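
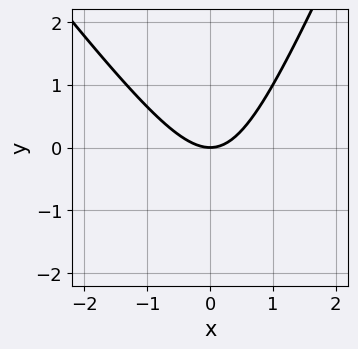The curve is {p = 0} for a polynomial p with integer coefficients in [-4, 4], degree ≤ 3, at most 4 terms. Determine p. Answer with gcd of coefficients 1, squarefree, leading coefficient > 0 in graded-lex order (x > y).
(a) The degree is 2 — no degree-1 curve has this shape.
(b) Reading off the gridlines: one y-axis crossing is at y = 0; one x-axis crossing is at x = 0.
(c) Solving for integer coefficients yields p as stated.

3*x^2 + x*y - y^2 - 3*y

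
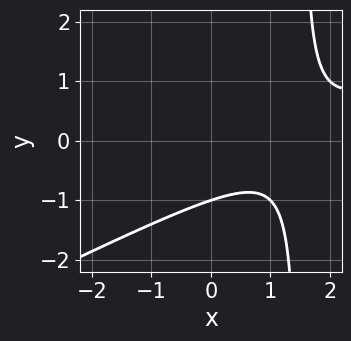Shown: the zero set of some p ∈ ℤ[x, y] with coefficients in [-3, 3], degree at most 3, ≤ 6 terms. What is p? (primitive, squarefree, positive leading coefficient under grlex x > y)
(a) deg p = 2. A generic line meets the curve in up to 2 points.
(b) Against the integer gridlines: no x-intercept at any integer in the box; it crosses the y-axis at the gridline y = -1.
(c) Together with the visible shape, these determine p as stated.

x^2 - 2*x*y - 3*x + 3*y + 3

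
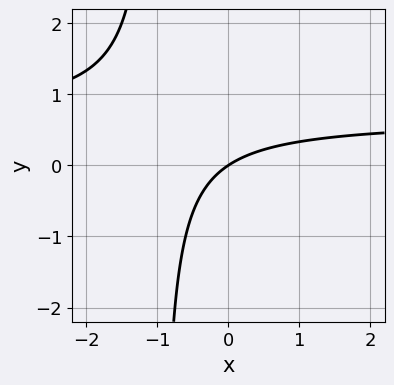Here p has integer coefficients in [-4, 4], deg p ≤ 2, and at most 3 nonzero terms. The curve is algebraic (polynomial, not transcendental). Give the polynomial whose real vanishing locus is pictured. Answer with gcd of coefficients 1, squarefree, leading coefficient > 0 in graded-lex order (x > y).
(a) Degree: the shape is more complex than any degree-1 curve, so deg p = 2.
(b) Reading off the gridlines: it meets the y-axis at y = 0 (among the integer gridlines); one x-axis crossing is at x = 0.
(c) The integer polynomial consistent with all of this is the stated p.

3*x*y - 2*x + 3*y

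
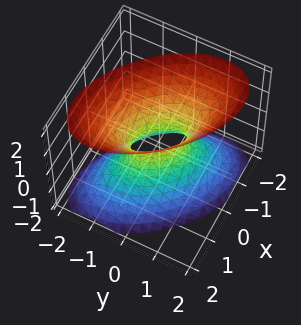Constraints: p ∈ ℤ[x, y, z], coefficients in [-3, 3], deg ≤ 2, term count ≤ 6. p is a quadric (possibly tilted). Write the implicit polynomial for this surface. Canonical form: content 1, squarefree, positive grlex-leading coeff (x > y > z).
3*x^2 + 3*x*y + 3*y^2 - 2*z^2 - 1

1. The degree is 2 — no degree-1 surface has this shape.
2. Reading off the gridlines: the surface avoids every integer z-axis point in the box.
3. Putting this together gives p.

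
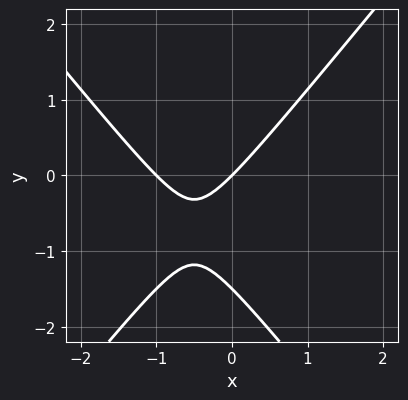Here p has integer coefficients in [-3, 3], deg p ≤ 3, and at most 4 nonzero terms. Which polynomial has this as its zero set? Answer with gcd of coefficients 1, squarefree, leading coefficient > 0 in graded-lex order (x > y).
3*x^2 - 2*y^2 + 3*x - 3*y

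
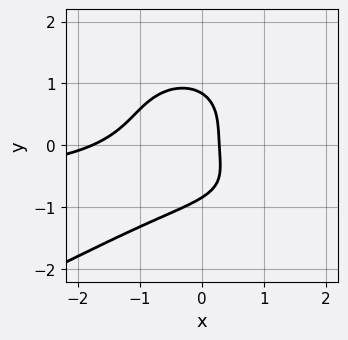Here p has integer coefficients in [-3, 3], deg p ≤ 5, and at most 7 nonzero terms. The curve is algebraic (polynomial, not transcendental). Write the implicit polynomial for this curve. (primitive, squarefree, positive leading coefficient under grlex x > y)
2*y^4 + 3*x^2*y + 2*x^2 + 3*x - 1

(a) deg p = 4. The shape is more complex than any degree-3 curve.
(b) Solving for integer coefficients yields p as stated.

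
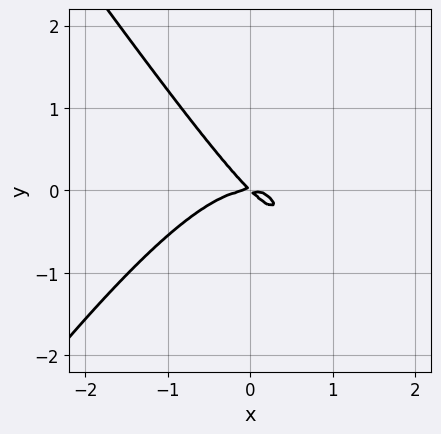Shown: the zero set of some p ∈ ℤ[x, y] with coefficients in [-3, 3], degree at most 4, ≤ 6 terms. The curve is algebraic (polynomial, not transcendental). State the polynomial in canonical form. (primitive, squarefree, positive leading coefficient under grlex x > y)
2*x^3 - x*y^2 + 2*x*y + 2*y^2

The degree is 3 — no degree-2 curve has this shape.
From the axis intercepts and sections: it meets the y-axis at y = 0 (among the integer gridlines); one x-axis crossing is at x = 0.
The integer polynomial consistent with all of this is the stated p.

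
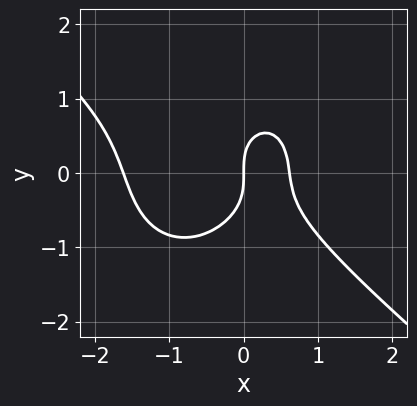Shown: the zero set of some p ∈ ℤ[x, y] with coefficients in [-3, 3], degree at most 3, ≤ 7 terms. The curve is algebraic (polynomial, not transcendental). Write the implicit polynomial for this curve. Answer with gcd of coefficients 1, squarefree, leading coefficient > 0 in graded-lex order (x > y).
2*x^3 + x^2*y + 2*y^3 + 2*x^2 - 2*x

(a) The degree is 3 — the shape is more complex than any degree-2 curve.
(b) Checking where it meets the axes: one x-axis crossing is at x = 0; it crosses the y-axis at the gridline y = 0.
(c) The integer polynomial consistent with all of this is the stated p.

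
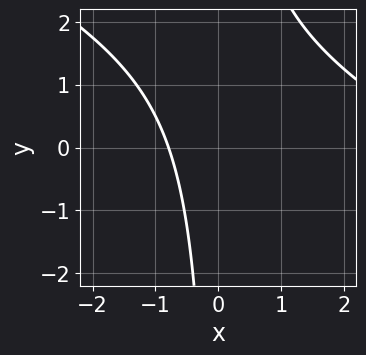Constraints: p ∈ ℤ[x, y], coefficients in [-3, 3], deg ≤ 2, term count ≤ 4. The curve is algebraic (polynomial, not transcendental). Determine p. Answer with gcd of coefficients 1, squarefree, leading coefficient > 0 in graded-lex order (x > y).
(a) Degree: the shape is more complex than any degree-1 curve, so deg p = 2.
(b) From the visible intercepts: it misses every integer gridline on the y-axis.
(c) These observations pin down the coefficients.

x^2 + 2*x*y - 3*x - 3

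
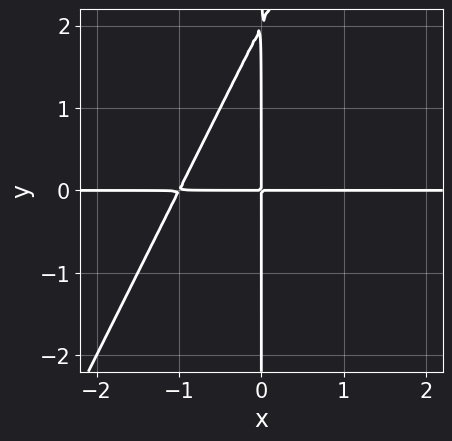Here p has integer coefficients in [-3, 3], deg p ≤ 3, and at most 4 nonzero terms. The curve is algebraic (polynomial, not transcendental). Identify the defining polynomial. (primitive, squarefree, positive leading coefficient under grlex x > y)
2*x^2*y - x*y^2 + 2*x*y

First, the degree is 3 — a generic line meets the curve in up to 3 points.
Then, checking where it meets the axes: the visible x-axis segment lies entirely on the curve; the visible y-axis segment lies entirely on the curve.
Finally, these observations pin down the coefficients.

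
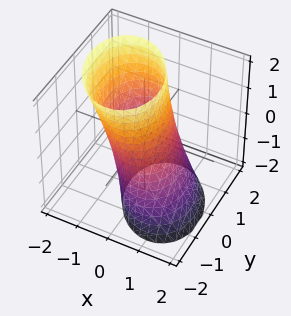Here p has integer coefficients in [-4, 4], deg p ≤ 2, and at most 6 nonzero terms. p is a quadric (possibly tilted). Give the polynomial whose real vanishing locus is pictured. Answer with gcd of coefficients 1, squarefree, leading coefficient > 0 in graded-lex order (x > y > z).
First, the degree is 2 — a generic line meets the surface in up to 2 points.
Next, reading off the gridlines: the x-axis gridline crossings are at x ∈ {-1, 1}; the surface avoids every integer z-axis point in the box.
Finally, matching integer coefficients to the picture gives p.

3*x^2 + x*y + 2*x*z + 2*y^2 - 3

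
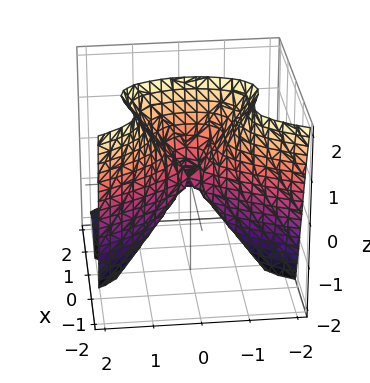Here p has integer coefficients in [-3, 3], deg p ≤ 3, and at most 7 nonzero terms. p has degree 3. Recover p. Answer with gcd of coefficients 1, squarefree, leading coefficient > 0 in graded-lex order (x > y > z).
3*x^3 + 3*x^2*z - 2*x^2 + 2*y^2 - z^2

(a) The degree is 3 — no degree-2 surface has this shape.
(b) Against the integer gridlines: one y-axis crossing is at y = 0; it meets the z-axis at z = 0 (among the integer gridlines); it crosses the x-axis at the gridline x = 0.
(c) Solving for integer coefficients yields p as stated.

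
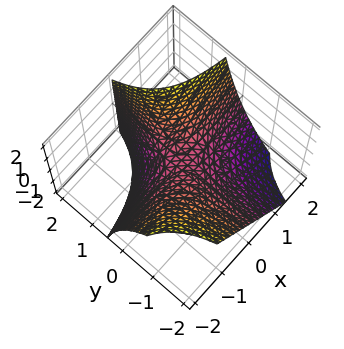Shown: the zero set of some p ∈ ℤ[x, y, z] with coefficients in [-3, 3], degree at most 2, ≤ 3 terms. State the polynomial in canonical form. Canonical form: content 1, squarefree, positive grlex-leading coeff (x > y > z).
3*x*y + y*z - 2*z

1. deg p = 2. The shape is more complex than any degree-1 surface.
2. From the visible intercepts: every point of the x-axis in the box is on the surface; the visible y-axis segment lies entirely on the surface; one z-axis crossing is at z = 0.
3. Solving for integer coefficients yields p as stated.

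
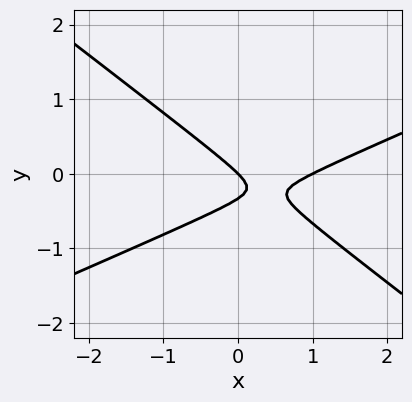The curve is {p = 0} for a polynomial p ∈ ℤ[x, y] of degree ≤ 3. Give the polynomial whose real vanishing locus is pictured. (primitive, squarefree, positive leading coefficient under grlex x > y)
deg p = 2. No degree-1 curve has this shape.
From the visible intercepts: among the integer gridlines, it crosses the x-axis at x ∈ {0, 1}; one y-axis crossing is at y = 0.
Fitting integer coefficients to these (and the overall shape) gives p.

x^2 - x*y - 3*y^2 - x - y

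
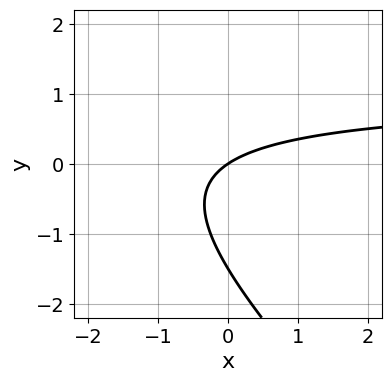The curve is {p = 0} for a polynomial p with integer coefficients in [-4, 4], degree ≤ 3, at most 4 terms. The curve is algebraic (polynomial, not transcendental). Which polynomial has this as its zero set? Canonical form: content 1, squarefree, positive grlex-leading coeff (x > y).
2*x*y + 2*y^2 - 2*x + 3*y

First, deg p = 2.
Next, checking where it meets the axes: it crosses the y-axis at the gridline y = 0; one x-axis crossing is at x = 0.
Finally, assembling these constraints gives the stated polynomial.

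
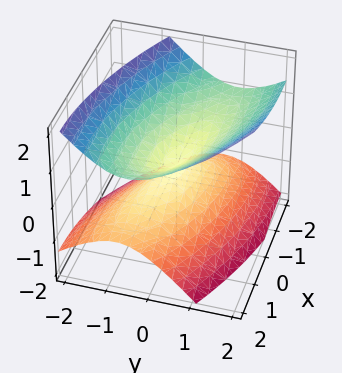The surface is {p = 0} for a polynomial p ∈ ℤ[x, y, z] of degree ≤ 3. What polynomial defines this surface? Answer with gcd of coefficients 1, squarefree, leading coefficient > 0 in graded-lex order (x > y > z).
x^2 + 2*x*y + 3*y^2 - y*z - 3*z^2

First, the picture has 2 separate pieces. Treating them together as one polynomial.
Next, deg p = 2. No degree-1 surface has this shape.
Then, observable constraints: one x-axis crossing is at x = 0; it crosses the y-axis at the gridline y = 0.
Finally, the integer polynomial consistent with all of this is the stated p.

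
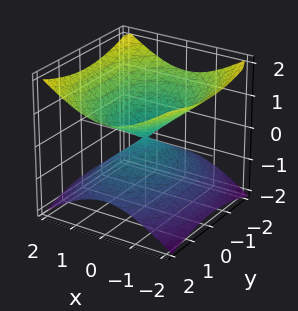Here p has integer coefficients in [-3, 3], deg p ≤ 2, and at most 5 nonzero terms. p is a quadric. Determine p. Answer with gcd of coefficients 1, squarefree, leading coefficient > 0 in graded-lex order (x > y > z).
1. The degree is 2 — a double cone through the origin; a quadric.
2. Symmetries: the y ↦ −y reflection is a symmetry, so y appears only in even powers; it's symmetric under x → −x, forcing even powers of x; the z ↦ −z reflection is a symmetry, so z appears only in even powers.
3. Reading off the gridlines: it meets the x-axis at x = 0 (among the integer gridlines); one z-axis crossing is at z = 0; one y-axis crossing is at y = 0.
4. Assembling these constraints gives the stated polynomial.

2*x^2 + y^2 - 3*z^2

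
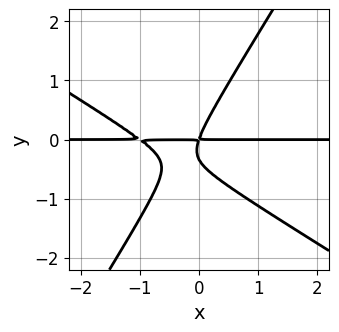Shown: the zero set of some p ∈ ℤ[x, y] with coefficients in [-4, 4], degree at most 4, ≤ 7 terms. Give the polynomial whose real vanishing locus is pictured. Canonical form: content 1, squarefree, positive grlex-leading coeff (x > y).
deg p = 3. The shape is more complex than any degree-2 curve.
From the visible intercepts: every point of the x-axis in the box is on the curve.
The integer polynomial consistent with all of this is the stated p.

3*x^2*y + 3*x*y^2 - 3*y^3 + 3*x*y - y^2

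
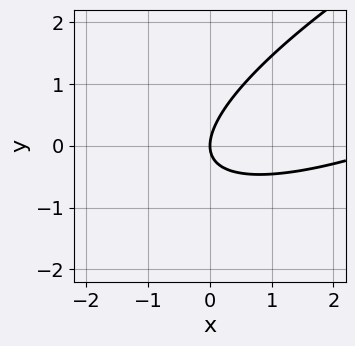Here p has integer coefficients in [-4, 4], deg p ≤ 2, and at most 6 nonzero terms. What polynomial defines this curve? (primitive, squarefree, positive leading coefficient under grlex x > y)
1. The degree is 2 — no degree-1 curve has this shape.
2. From the visible intercepts: one y-axis crossing is at y = 0; it crosses the x-axis at the gridline x = 0.
3. Fitting integer coefficients to these (and the overall shape) gives p.

x^2 - 3*x*y + 3*y^2 - 3*x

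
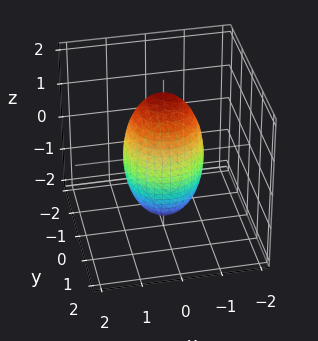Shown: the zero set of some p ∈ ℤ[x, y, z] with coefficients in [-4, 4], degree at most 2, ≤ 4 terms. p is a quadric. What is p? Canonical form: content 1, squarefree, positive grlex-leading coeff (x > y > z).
3*x^2 + 3*y^2 + z^2 - 3

1. The degree is 2 — bounded and convex; a quadric.
2. Symmetries: mirror symmetry z ↦ −z ⇒ only even powers of z; the z-axis is an axis of rotation, so x and y enter only as x² + y².
3. Reading off the gridlines: a circular section at z = -1 has radius between 0 and 1; the y-axis gridline crossings are at y ∈ {-1, 1}; the x-axis gridline crossings are at x ∈ {-1, 1}.
4. Matching integer coefficients to the picture gives p.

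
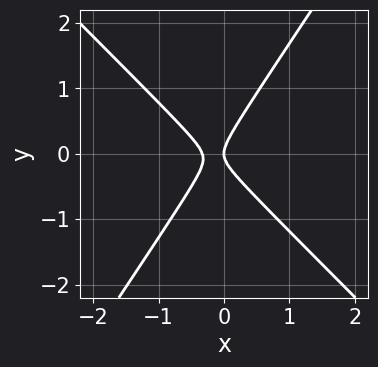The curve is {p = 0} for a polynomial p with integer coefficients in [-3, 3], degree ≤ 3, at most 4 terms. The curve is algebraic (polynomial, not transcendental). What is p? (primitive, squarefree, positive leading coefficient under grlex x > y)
3*x^2 + x*y - 2*y^2 + x

1. deg p = 2.
2. Observable constraints: it meets the y-axis at y = 0 (among the integer gridlines); it crosses the x-axis at the gridline x = 0.
3. The integer polynomial consistent with all of this is the stated p.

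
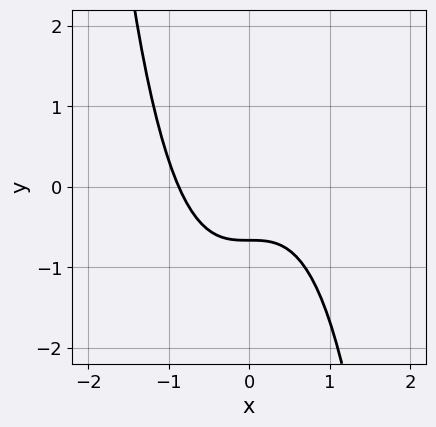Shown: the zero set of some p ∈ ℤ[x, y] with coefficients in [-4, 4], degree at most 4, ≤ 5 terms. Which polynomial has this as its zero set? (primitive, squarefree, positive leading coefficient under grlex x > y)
3*x^3 + 3*y + 2

The degree is 3 — no degree-2 curve has this shape.
Solving for integer coefficients yields p as stated.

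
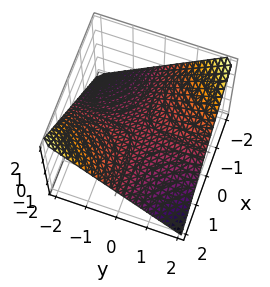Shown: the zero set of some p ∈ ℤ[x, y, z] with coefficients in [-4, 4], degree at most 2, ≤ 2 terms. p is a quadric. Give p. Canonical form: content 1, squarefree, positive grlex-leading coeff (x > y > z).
First, the degree is 2 — a saddle surface; a quadric.
Then, against the integer gridlines: the visible y-axis segment lies entirely on the surface; it meets the z-axis at z = 0 (among the integer gridlines); every point of the x-axis in the box is on the surface.
Finally, putting this together gives p.

x*y + 2*z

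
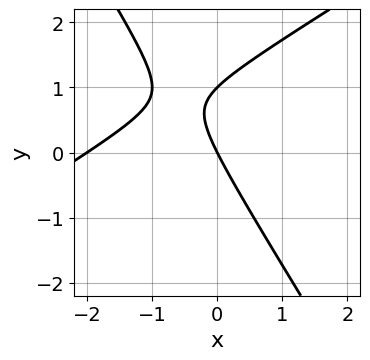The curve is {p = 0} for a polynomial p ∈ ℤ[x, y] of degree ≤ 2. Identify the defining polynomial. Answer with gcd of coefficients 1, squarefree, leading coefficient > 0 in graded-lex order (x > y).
First, deg p = 2. No degree-1 curve has this shape.
Then, from the visible intercepts: the x-axis gridline crossings are at x ∈ {-2, 0}; the y-axis gridline crossings are at y ∈ {0, 1}.
Finally, solving for integer coefficients yields p as stated.

x^2 - x*y - y^2 + 2*x + y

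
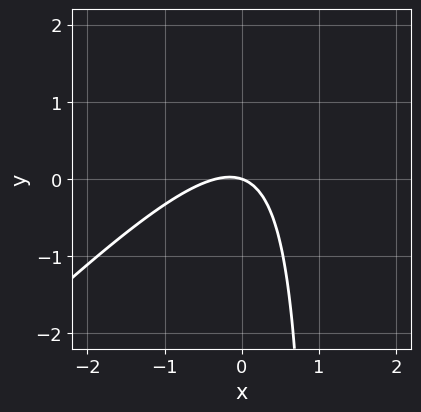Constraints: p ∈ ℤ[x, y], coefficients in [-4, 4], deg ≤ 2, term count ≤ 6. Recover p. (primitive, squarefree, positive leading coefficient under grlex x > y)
1. Degree: a generic line meets the curve in up to 2 points, so deg p = 2.
2. Checking where it meets the axes: it meets the y-axis at y = 0 (among the integer gridlines); it crosses the x-axis at the gridline x = 0.
3. Fitting integer coefficients to these (and the overall shape) gives p.

3*x^2 - 3*x*y + x + 3*y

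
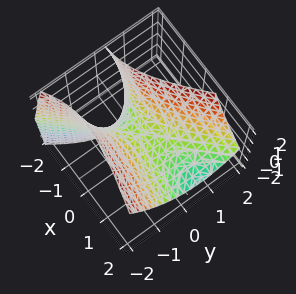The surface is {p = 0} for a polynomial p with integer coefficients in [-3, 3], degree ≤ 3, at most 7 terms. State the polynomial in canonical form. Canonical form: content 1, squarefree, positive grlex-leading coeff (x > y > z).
x^2 + 2*x*y + 2*x*z - 3*y^2 + 3*z

(a) The degree is 2 — no degree-1 surface has this shape.
(b) From the visible intercepts: one x-axis crossing is at x = 0; one z-axis crossing is at z = 0.
(c) Fitting integer coefficients to these (and the overall shape) gives p.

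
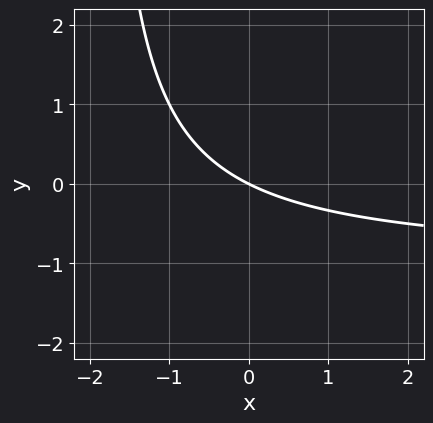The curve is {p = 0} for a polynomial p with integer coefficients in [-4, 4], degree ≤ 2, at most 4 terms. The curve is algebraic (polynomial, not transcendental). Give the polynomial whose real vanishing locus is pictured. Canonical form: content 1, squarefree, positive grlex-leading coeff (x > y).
x*y + x + 2*y

Degree: no degree-1 curve has this shape, so deg p = 2.
From the axis intercepts and sections: one x-axis crossing is at x = 0; one y-axis crossing is at y = 0.
These observations pin down the coefficients.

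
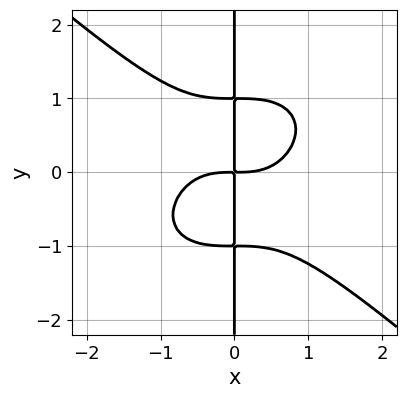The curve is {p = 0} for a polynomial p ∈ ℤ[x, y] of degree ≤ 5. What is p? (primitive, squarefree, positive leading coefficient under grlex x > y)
2*x^4 + 3*x*y^3 - 3*x*y

(a) Degree: a generic line meets the curve in up to 4 points, so deg p = 4.
(b) Observable constraints: the visible y-axis segment lies entirely on the curve.
(c) These observations pin down the coefficients.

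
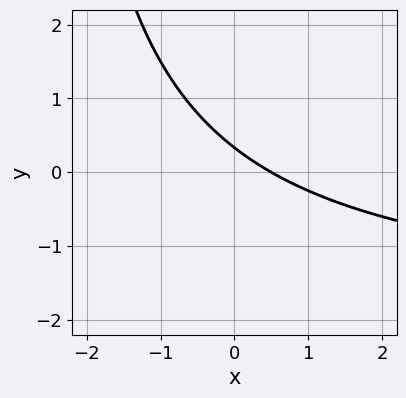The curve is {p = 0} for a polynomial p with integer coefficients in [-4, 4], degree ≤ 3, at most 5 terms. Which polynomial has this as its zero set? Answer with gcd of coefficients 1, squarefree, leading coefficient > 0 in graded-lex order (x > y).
First, the degree is 2 — the shape is more complex than any degree-1 curve.
Finally, solving for integer coefficients yields p as stated.

x*y + 2*x + 3*y - 1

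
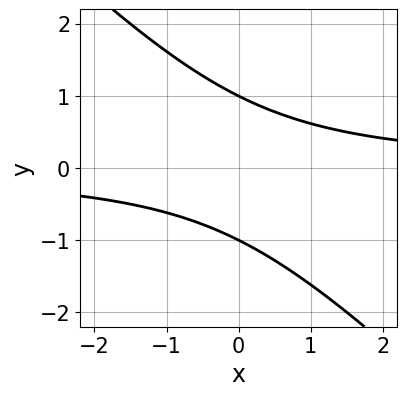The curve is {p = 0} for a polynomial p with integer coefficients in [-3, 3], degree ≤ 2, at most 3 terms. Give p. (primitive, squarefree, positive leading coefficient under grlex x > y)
x*y + y^2 - 1

1. Degree: no degree-1 curve has this shape, so deg p = 2.
2. From the visible intercepts: among the integer gridlines, it crosses the y-axis at y ∈ {-1, 1}; it misses every integer gridline on the x-axis.
3. Matching integer coefficients to the picture gives p.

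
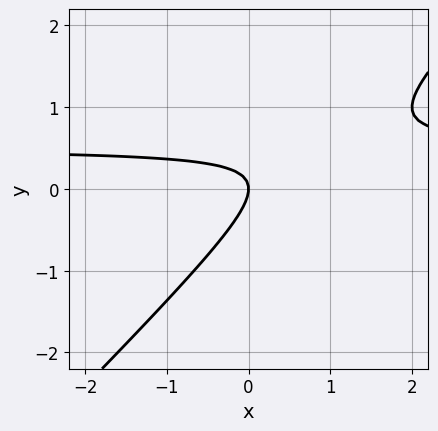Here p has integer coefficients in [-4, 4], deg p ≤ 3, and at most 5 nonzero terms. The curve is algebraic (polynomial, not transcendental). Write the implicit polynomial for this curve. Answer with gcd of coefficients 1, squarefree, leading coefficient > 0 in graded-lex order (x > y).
2*x*y - 2*y^2 - x

Degree: the shape is more complex than any degree-1 curve, so deg p = 2.
From the axis intercepts and sections: one y-axis crossing is at y = 0; it meets the x-axis at x = 0 (among the integer gridlines).
These observations pin down the coefficients.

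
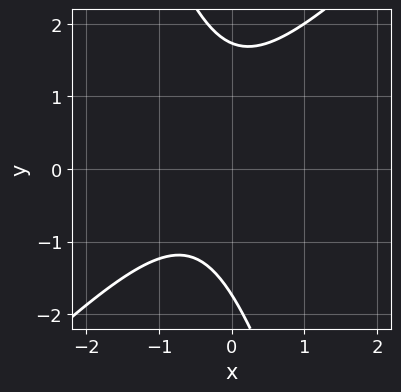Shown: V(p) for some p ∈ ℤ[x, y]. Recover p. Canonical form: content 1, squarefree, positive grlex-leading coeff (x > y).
3*x^2 - 2*x*y - y^2 + 2*x + 3

1. The degree is 2 — no degree-1 curve has this shape.
2. Against the integer gridlines: the curve avoids every integer x-axis point in the box.
3. Putting this together gives p.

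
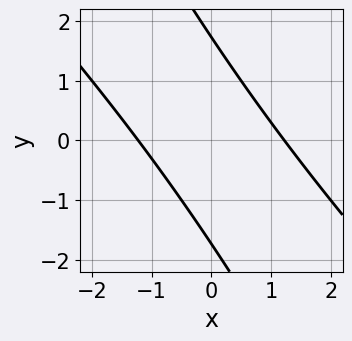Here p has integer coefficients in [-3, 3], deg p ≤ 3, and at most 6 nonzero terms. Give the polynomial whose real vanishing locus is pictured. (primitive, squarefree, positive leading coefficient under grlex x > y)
2*x^2 + 3*x*y + y^2 - 3

1. deg p = 2. The shape is more complex than any degree-1 curve.
2. Solving for integer coefficients yields p as stated.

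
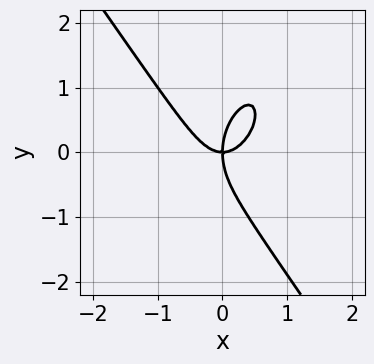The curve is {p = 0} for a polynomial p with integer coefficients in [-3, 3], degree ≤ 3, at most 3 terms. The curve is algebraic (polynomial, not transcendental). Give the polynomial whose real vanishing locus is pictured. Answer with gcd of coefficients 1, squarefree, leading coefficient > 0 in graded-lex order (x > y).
(a) The degree is 3 — a generic line meets the curve in up to 3 points.
(b) From the visible intercepts: it crosses the y-axis at the gridline y = 0; it crosses the x-axis at the gridline x = 0.
(c) Assembling these constraints gives the stated polynomial.

3*x^3 + y^3 - 2*x*y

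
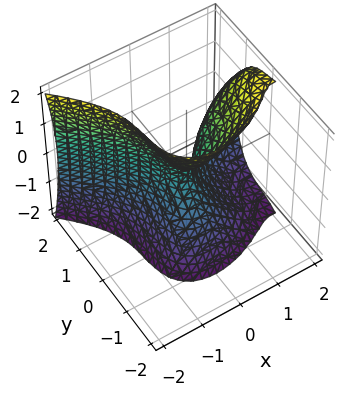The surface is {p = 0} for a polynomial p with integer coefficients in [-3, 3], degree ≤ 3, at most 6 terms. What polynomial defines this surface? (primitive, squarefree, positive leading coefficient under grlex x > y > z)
x^3 + 2*y^3 - 3*x^2 + z^2 + y

1. deg p = 3. The shape is more complex than any degree-2 surface.
2. From the axis intercepts and sections: it meets the z-axis at z = 0 (among the integer gridlines); it crosses the y-axis at the gridline y = 0.
3. Putting this together gives p.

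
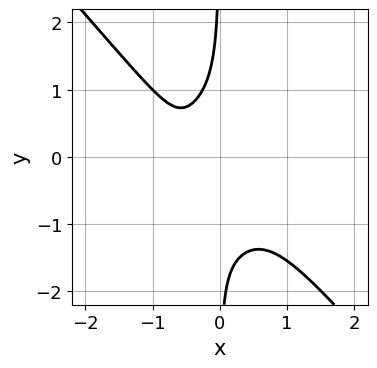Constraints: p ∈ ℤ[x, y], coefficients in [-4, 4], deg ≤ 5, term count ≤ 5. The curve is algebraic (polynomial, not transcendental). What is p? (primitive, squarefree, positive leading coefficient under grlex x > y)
3*x^4 + 2*x*y^3 + x*y^2 + x + 1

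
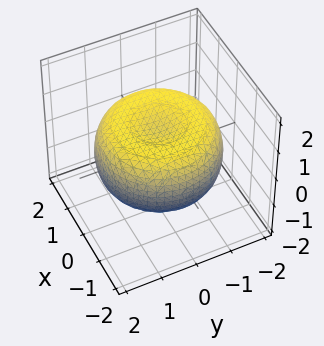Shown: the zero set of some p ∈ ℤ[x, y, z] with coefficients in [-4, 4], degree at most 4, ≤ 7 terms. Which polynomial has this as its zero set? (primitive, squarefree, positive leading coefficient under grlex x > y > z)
First, deg p = 4. A generic line meets the surface in up to 4 points.
Next, symmetries: every cross-section ⟂ z is a circle, so x, y appear only via x² + y².
Then, reading off the gridlines: a circular section at z = 0 has radius between 1 and 2.
Finally, these observations pin down the coefficients.

x^4 + 2*x^2*y^2 + y^4 - 2*x^2 - 2*y^2 + 3*z^2 - 2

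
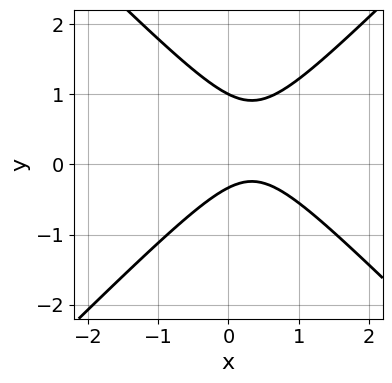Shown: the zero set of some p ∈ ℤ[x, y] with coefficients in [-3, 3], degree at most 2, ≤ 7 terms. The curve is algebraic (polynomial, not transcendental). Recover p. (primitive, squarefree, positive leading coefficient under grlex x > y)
First, degree: a generic line meets the curve in up to 2 points, so deg p = 2.
Next, from the axis intercepts and sections: it misses every integer gridline on the x-axis; it meets the y-axis at y = 1 (among the integer gridlines).
Finally, putting this together gives p.

3*x^2 - 3*y^2 - 2*x + 2*y + 1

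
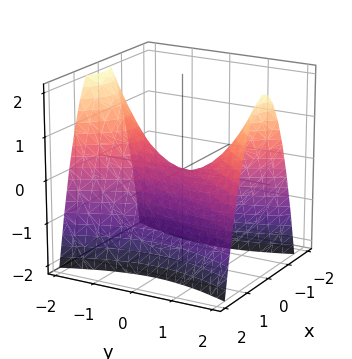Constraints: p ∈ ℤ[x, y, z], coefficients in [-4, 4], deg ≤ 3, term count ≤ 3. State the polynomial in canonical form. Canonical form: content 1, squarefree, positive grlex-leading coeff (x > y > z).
3*x^2 - y^2 + 2*z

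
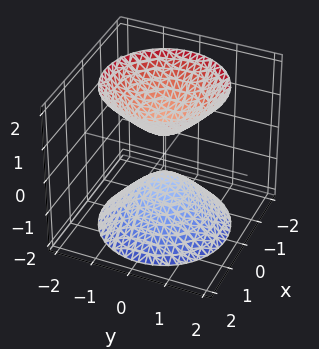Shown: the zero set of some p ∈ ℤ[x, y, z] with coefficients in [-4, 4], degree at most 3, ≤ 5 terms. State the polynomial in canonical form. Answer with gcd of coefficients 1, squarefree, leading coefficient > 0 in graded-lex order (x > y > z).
(a) The picture has 2 separate pieces. They look like related sheets of one shape, so recover p as a whole.
(b) deg p = 2. Two separate bowl-shaped sheets opening away from each other; a quadric.
(c) Symmetries: it's symmetric under z → −z, forcing even powers of z; the surface is invariant under rotation about z: p = q(x² + y², z).
(d) Against the integer gridlines: the surface avoids every integer x-axis point in the box; a circular section at z = 1 has radius between 0 and 1.
(e) Together with the visible shape, these determine p as stated.

3*x^2 + 3*y^2 - 2*z^2 + 1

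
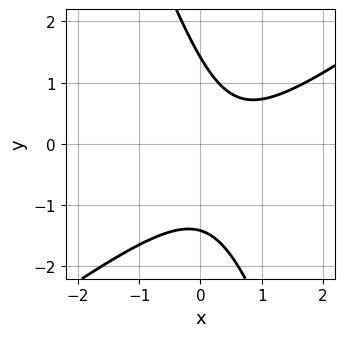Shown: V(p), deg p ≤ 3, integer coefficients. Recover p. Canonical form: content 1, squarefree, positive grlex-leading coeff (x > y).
2*x^2 - 2*x*y - y^2 - 2*x + 2

1. The degree is 2 — the shape is more complex than any degree-1 curve.
2. From the axis intercepts and sections: no x-intercept at any integer in the box.
3. The integer polynomial consistent with all of this is the stated p.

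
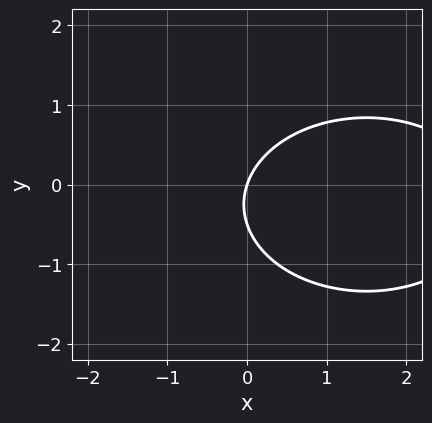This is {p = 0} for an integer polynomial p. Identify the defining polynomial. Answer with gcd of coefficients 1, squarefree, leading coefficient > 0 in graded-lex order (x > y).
Degree: no degree-1 curve has this shape, so deg p = 2.
From the visible intercepts: one y-axis crossing is at y = 0; it meets the x-axis at x = 0 (among the integer gridlines).
These observations pin down the coefficients.

x^2 + 2*y^2 - 3*x + y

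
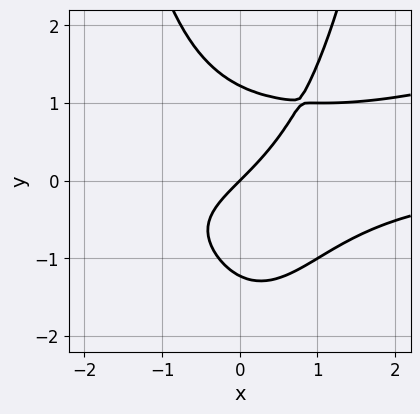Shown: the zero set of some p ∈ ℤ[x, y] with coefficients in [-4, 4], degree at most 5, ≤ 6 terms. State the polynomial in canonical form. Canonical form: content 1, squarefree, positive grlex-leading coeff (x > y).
x^3*y - 3*x^2*y^2 + 2*y^3 + 3*x - 3*y

deg p = 4. A generic line meets the curve in up to 4 points.
Observable constraints: it meets the x-axis at x = 0 (among the integer gridlines); it crosses the y-axis at the gridline y = 0.
Putting this together gives p.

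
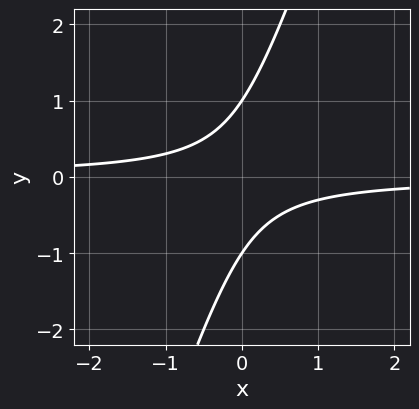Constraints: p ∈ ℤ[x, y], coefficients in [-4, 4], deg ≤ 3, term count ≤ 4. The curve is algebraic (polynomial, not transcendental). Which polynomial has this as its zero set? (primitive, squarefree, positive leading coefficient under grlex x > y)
3*x*y - y^2 + 1

The degree is 2 — the shape is more complex than any degree-1 curve.
From the visible intercepts: no x-intercept at any integer in the box; the y-axis gridline crossings are at y ∈ {-1, 1}.
Putting this together gives p.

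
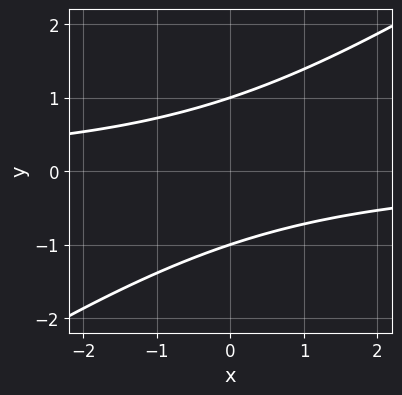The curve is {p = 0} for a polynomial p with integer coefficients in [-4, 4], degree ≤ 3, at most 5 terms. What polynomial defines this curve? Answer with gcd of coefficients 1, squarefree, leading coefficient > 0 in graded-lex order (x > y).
(a) Degree: the shape is more complex than any degree-1 curve, so deg p = 2.
(b) Against the integer gridlines: the y-axis gridline crossings are at y ∈ {-1, 1}; it misses every integer gridline on the x-axis.
(c) Together with the visible shape, these determine p as stated.

2*x*y - 3*y^2 + 3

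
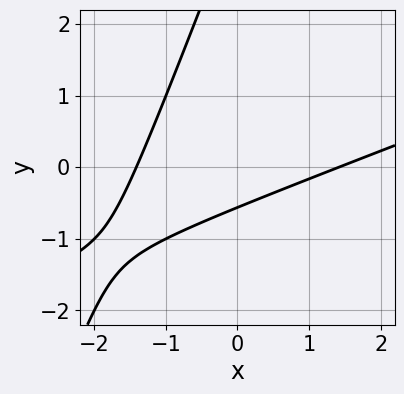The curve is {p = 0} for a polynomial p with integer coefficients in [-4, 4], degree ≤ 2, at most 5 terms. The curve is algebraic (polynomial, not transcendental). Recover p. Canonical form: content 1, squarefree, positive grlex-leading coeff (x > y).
First, degree: no degree-1 curve has this shape, so deg p = 2.
Finally, matching integer coefficients to the picture gives p.

x^2 - 3*x*y + y^2 - 3*y - 2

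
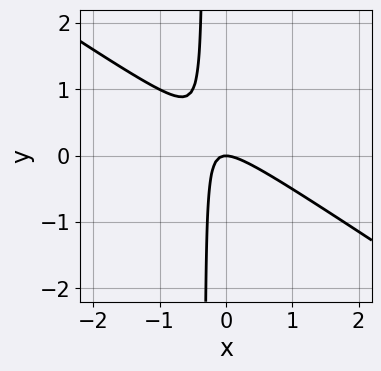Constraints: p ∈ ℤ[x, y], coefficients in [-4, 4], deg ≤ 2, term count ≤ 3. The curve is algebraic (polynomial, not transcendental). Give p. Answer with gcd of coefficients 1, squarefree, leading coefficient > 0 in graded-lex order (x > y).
2*x^2 + 3*x*y + y

The degree is 2 — a generic line meets the curve in up to 2 points.
From the axis intercepts and sections: it crosses the y-axis at the gridline y = 0; it meets the x-axis at x = 0 (among the integer gridlines).
The integer polynomial consistent with all of this is the stated p.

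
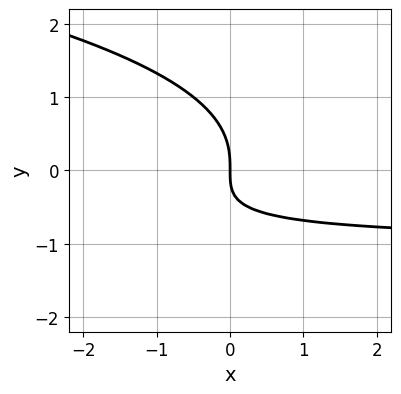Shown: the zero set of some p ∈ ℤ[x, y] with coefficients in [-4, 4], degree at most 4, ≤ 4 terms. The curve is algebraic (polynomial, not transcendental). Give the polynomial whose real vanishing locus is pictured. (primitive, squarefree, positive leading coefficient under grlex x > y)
y^3 + x*y + x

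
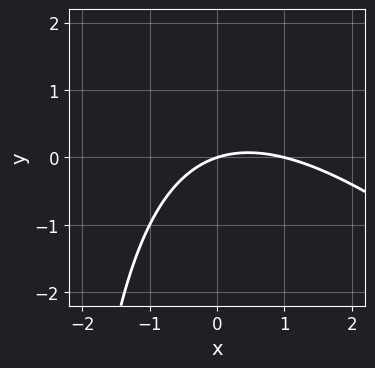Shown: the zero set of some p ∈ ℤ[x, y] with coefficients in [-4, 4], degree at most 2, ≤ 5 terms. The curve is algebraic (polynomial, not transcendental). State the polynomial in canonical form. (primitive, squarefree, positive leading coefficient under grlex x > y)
x^2 + x*y - x + 3*y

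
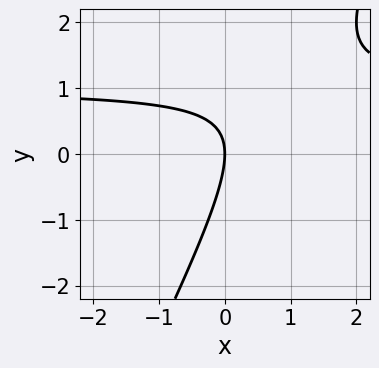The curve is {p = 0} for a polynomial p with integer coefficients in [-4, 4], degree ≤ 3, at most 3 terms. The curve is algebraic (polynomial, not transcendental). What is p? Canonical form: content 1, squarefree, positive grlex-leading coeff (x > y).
(a) deg p = 2. The shape is more complex than any degree-1 curve.
(b) Checking where it meets the axes: it meets the x-axis at x = 0 (among the integer gridlines); it crosses the y-axis at the gridline y = 0.
(c) Fitting integer coefficients to these (and the overall shape) gives p.

2*x*y - y^2 - 2*x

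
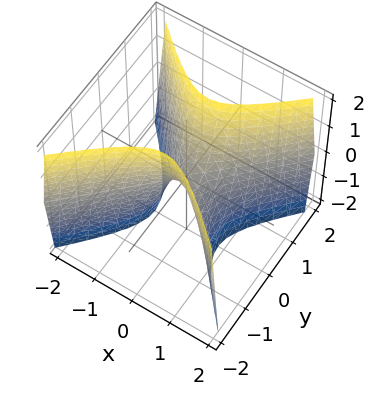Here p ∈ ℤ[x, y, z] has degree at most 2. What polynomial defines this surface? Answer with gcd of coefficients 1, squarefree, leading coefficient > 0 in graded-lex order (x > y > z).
3*x^2 - 3*y^2 + z

1. deg p = 2. A saddle surface; a quadric.
2. Symmetries: mirror symmetry y ↦ −y ⇒ only even powers of y; the x ↦ −x reflection is a symmetry, so x appears only in even powers.
3. Checking where it meets the axes: one y-axis crossing is at y = 0; one z-axis crossing is at z = 0; one x-axis crossing is at x = 0.
4. Matching integer coefficients to the picture gives p.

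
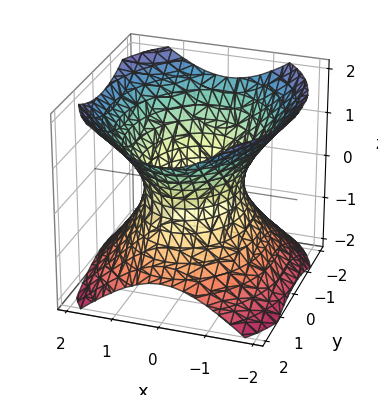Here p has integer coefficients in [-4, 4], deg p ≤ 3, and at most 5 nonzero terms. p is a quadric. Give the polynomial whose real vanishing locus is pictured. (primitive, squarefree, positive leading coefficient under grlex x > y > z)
The degree is 2 — an hourglass — one-sheet hyperboloid; a quadric.
Symmetries: the y ↦ −y reflection is a symmetry, so y appears only in even powers; the z ↦ −z reflection is a symmetry, so z appears only in even powers; mirror symmetry x ↦ −x ⇒ only even powers of x.
Checking where it meets the axes: among the integer gridlines, it crosses the x-axis at x ∈ {-1, 1}; no z-intercept at any integer in the box.
Assembling these constraints gives the stated polynomial.

3*x^2 + 2*y^2 - 3*z^2 - 3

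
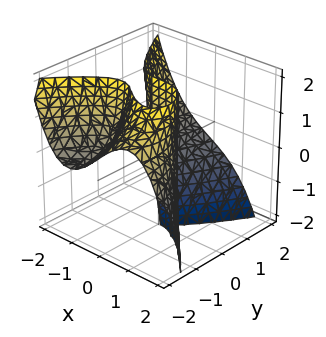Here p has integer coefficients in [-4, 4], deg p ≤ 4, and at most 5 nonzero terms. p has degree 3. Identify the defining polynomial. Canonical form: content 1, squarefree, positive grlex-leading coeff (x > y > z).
2*x^3 + 2*y^2*z + 3*x*y + y*z + 2*y

1. deg p = 3. A generic line meets the surface in up to 3 points.
2. From the axis intercepts and sections: it meets the x-axis at x = 0 (among the integer gridlines); it meets the y-axis at y = 0 (among the integer gridlines); every point of the z-axis in the box is on the surface.
3. The integer polynomial consistent with all of this is the stated p.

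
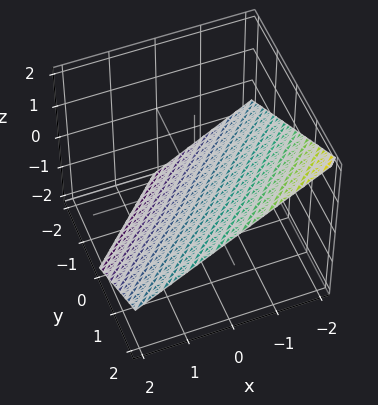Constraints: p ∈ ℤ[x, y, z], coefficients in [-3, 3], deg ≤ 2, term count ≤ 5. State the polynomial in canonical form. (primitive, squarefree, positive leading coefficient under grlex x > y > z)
First, deg p = 1. The surface is flat (a plane).
Next, reading off the gridlines: one x-axis crossing is at x = -1; it crosses the y-axis at the gridline y = 1.
Finally, these observations pin down the coefficients.

2*x - 2*y + 3*z + 2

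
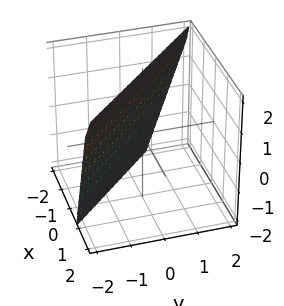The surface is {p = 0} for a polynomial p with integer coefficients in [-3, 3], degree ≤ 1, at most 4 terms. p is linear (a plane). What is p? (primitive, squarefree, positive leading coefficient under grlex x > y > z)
Degree: every cross-section is a straight line — this is a plane, so deg p = 1.
From the visible intercepts: it meets the z-axis at z = 2 (among the integer gridlines).
Fitting integer coefficients to these (and the overall shape) gives p.

3*x + 3*y - z + 2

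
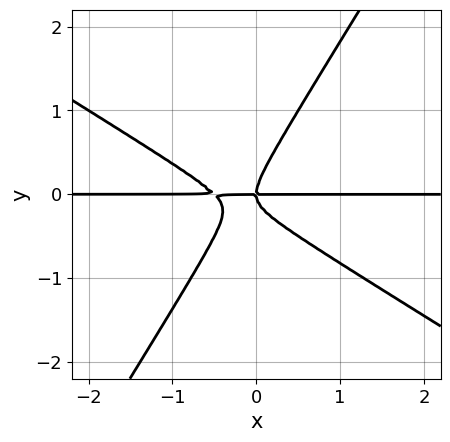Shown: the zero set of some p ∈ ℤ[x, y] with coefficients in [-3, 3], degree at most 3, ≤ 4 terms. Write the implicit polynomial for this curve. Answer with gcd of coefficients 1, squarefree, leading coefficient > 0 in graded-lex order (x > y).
2*x^2*y + 2*x*y^2 - 2*y^3 + x*y

1. The degree is 3 — no degree-2 curve has this shape.
2. Reading off the gridlines: the visible x-axis segment lies entirely on the curve; it meets the y-axis at y = 0 (among the integer gridlines).
3. These observations pin down the coefficients.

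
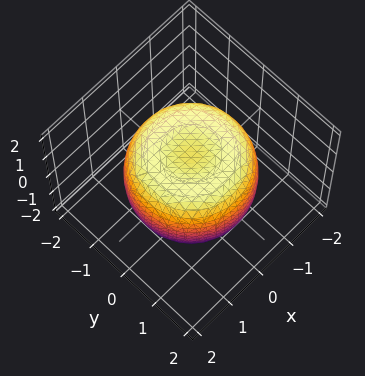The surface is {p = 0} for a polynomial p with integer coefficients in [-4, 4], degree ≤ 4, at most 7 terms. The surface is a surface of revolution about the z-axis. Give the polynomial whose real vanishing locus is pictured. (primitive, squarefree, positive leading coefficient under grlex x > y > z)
1. deg p = 4.
2. Symmetries: the surface is invariant under rotation about z: p = q(x² + y², z).
3. Against the integer gridlines: the z-axis gridline crossings are at z ∈ {-1, 1}; a circular section at z = 1 has radius between 1 and 2.
4. These observations pin down the coefficients.

2*x^4 + 4*x^2*y^2 + 2*y^4 - 3*x^2 - 3*y^2 + 3*z^2 - 3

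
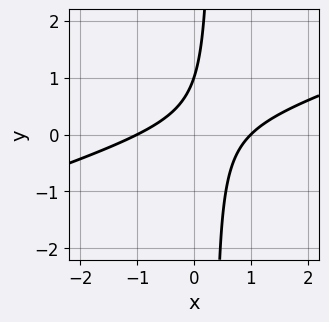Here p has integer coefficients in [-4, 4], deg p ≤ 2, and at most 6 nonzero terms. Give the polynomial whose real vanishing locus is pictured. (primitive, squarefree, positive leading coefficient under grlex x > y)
x^2 - 3*x*y + y - 1

Degree: no degree-1 curve has this shape, so deg p = 2.
From the visible intercepts: among the integer gridlines, it crosses the x-axis at x ∈ {-1, 1}; it meets the y-axis at y = 1 (among the integer gridlines).
Fitting integer coefficients to these (and the overall shape) gives p.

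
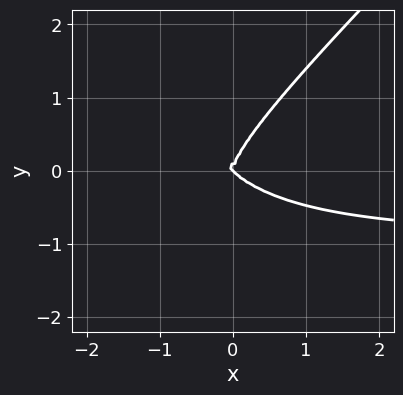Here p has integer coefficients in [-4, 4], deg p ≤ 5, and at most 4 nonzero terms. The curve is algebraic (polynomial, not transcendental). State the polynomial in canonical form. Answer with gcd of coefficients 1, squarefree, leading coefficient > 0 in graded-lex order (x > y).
x^3*y - y^4 + x^3 + x^2*y

First, deg p = 4. The shape is more complex than any degree-3 curve.
Next, from the axis intercepts and sections: it crosses the y-axis at the gridline y = 0; it meets the x-axis at x = 0 (among the integer gridlines).
Finally, matching integer coefficients to the picture gives p.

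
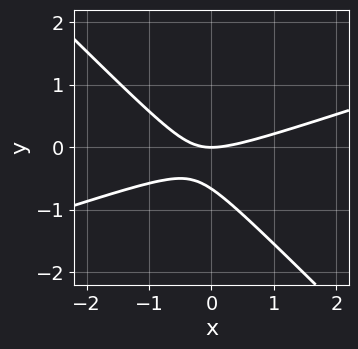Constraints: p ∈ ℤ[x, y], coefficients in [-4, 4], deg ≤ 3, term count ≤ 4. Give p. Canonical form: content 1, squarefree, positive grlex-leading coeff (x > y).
First, the degree is 2 — no degree-1 curve has this shape.
Then, from the visible intercepts: it meets the x-axis at x = 0 (among the integer gridlines); it meets the y-axis at y = 0 (among the integer gridlines).
Finally, assembling these constraints gives the stated polynomial.

x^2 - 2*x*y - 3*y^2 - 2*y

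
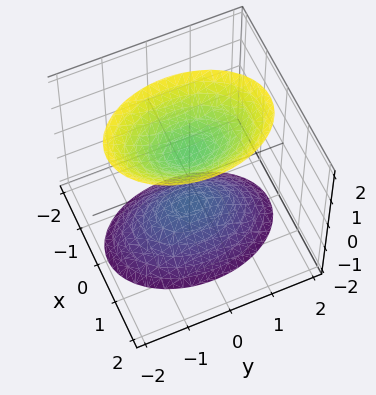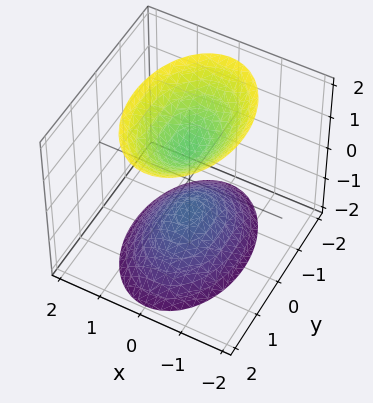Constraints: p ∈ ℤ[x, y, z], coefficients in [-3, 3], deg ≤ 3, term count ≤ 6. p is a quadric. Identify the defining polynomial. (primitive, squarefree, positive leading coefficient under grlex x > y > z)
(a) There are 2 components.
(b) The degree is 2 — two sheets facing apart; a quadric.
(c) Symmetries: it's symmetric under z → −z, forcing even powers of z; the x ↦ −x reflection is a symmetry, so x appears only in even powers; it's symmetric under y → −y, forcing even powers of y.
(d) From the visible intercepts: the z-axis gridline crossings are at z ∈ {-1, 1}; the surface avoids every integer x-axis point in the box; it misses every integer gridline on the y-axis.
(e) The integer polynomial consistent with all of this is the stated p.

2*x^2 + y^2 - z^2 + 1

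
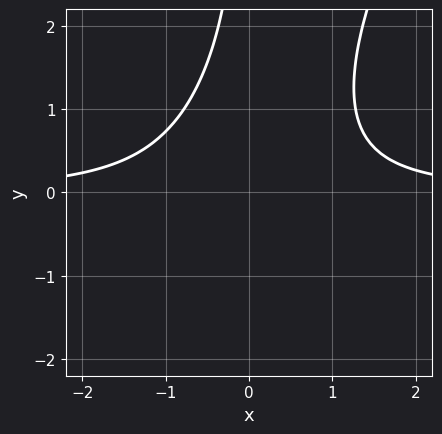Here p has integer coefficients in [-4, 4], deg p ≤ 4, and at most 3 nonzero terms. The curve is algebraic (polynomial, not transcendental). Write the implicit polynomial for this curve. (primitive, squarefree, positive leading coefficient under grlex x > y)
2*x^2*y - x*y^2 - 2

First, deg p = 3. A generic line meets the curve in up to 3 points.
Then, against the integer gridlines: no y-intercept at any integer in the box; it misses every integer gridline on the x-axis.
Finally, putting this together gives p.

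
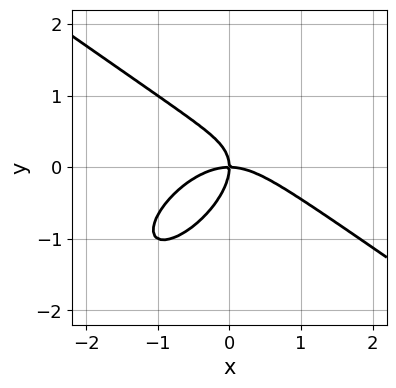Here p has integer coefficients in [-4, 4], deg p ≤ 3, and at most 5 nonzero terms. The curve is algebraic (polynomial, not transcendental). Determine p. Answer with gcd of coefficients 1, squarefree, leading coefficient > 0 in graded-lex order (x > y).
deg p = 3.
Against the integer gridlines: one x-axis crossing is at x = 0; one y-axis crossing is at y = 0.
Assembling these constraints gives the stated polynomial.

2*x^3 - 2*x*y^2 + 3*y^3 + 3*x*y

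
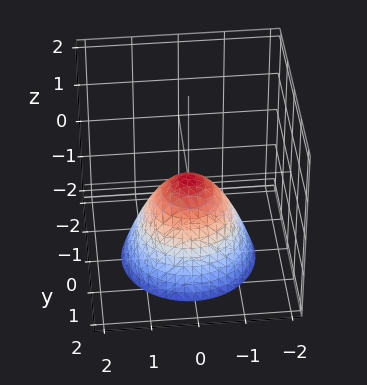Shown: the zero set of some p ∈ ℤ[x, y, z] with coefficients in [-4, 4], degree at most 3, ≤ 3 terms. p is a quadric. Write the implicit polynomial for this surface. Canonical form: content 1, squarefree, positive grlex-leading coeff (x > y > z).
x^2 + y^2 + z

First, deg p = 2.
Then, by symmetry, the z-axis is an axis of rotation, so x and y enter only as x² + y².
Next, observable constraints: one y-axis crossing is at y = 0; a circular section at z = -1 has radius exactly 1.
Finally, assembling these constraints gives the stated polynomial.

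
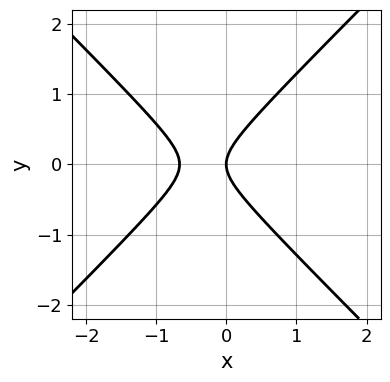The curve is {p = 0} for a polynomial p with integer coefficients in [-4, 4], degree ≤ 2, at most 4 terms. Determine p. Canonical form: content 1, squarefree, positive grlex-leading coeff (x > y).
deg p = 2. No degree-1 curve has this shape.
Symmetries: it's symmetric under y → −y, forcing even powers of y.
Observable constraints: it meets the x-axis at x = 0 (among the integer gridlines); it meets the y-axis at y = 0 (among the integer gridlines).
Assembling these constraints gives the stated polynomial.

3*x^2 - 3*y^2 + 2*x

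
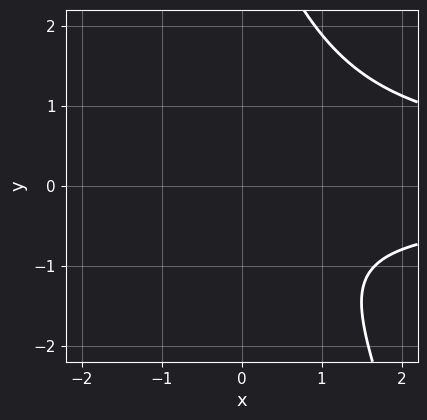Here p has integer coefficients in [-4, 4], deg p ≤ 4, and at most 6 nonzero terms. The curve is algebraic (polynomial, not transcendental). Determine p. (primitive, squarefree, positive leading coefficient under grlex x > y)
3*x*y^2 + y^3 - 3*y^2 - 2*y - 3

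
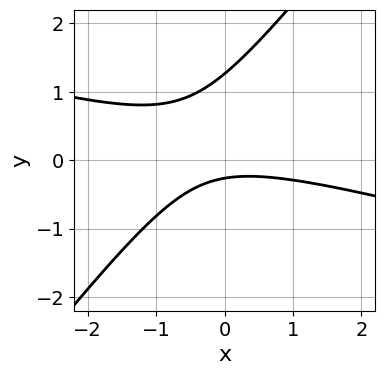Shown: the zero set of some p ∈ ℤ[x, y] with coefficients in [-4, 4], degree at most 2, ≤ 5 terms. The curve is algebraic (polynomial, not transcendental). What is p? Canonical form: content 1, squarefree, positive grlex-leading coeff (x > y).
x^2 + 3*x*y - 3*y^2 + 3*y + 1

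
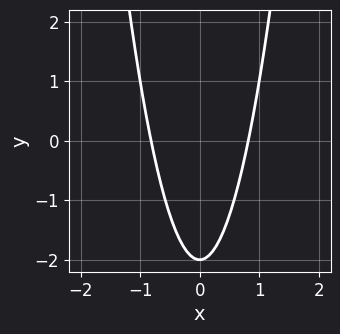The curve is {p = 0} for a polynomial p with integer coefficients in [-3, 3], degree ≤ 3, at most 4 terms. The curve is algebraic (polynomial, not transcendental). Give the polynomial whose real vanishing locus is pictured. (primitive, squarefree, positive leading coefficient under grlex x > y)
First, deg p = 2. No degree-1 curve has this shape.
Next, symmetries: mirror symmetry x ↦ −x ⇒ only even powers of x.
Then, from the axis intercepts and sections: it meets the y-axis at y = -2 (among the integer gridlines).
Finally, assembling these constraints gives the stated polynomial.

3*x^2 - y - 2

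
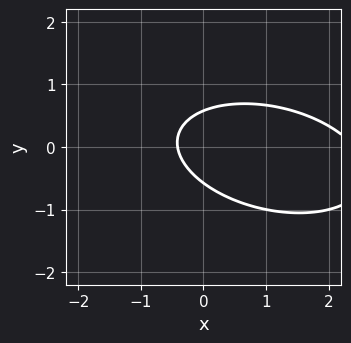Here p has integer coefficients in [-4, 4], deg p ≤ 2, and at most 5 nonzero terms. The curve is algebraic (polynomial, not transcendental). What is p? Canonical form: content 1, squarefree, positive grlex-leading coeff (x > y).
x^2 + x*y + 3*y^2 - 2*x - 1

(a) The degree is 2 — a generic line meets the curve in up to 2 points.
(b) Solving for integer coefficients yields p as stated.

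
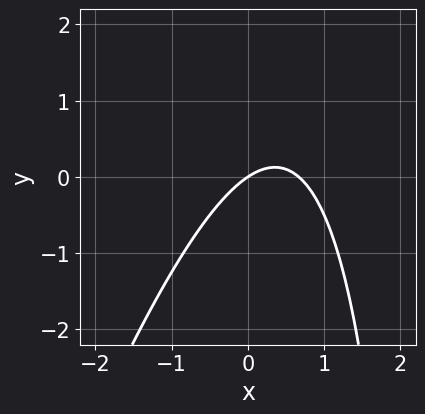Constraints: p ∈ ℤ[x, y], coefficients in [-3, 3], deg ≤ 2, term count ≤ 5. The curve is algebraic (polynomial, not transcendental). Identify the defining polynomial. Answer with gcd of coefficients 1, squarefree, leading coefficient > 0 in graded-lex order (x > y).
First, the degree is 2 — the shape is more complex than any degree-1 curve.
Next, checking where it meets the axes: it meets the y-axis at y = 0 (among the integer gridlines); it crosses the x-axis at the gridline x = 0.
Finally, assembling these constraints gives the stated polynomial.

3*x^2 - x*y - 2*x + 3*y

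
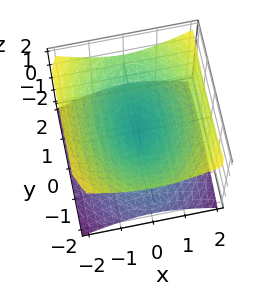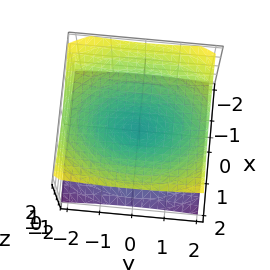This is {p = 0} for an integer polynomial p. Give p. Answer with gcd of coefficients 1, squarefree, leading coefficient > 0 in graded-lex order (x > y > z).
(a) deg p = 2. A double cone through the origin; a quadric.
(b) Symmetries: the z ↦ −z reflection is a symmetry, so z appears only in even powers; the y ↦ −y reflection is a symmetry, so y appears only in even powers; it's symmetric under x → −x, forcing even powers of x.
(c) Observable constraints: it meets the x-axis at x = 0 (among the integer gridlines); it meets the y-axis at y = 0 (among the integer gridlines); it meets the z-axis at z = 0 (among the integer gridlines).
(d) Fitting integer coefficients to these (and the overall shape) gives p.

2*x^2 + y^2 - 3*z^2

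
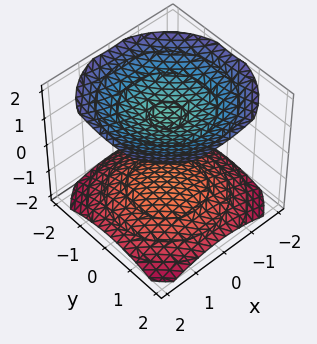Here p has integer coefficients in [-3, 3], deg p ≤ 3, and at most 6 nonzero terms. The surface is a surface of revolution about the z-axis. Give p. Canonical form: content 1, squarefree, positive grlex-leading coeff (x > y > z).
1. The picture has 2 separate pieces.
2. Degree: no degree-1 surface has this shape, so deg p = 2.
3. Symmetry: the z-axis is an axis of rotation, so x and y enter only as x² + y².
4. Reading off the gridlines: the surface avoids every integer y-axis point in the box; the surface avoids every integer x-axis point in the box.
5. Assembling these constraints gives the stated polynomial.

x^2 + y^2 - 2*z^2 + 3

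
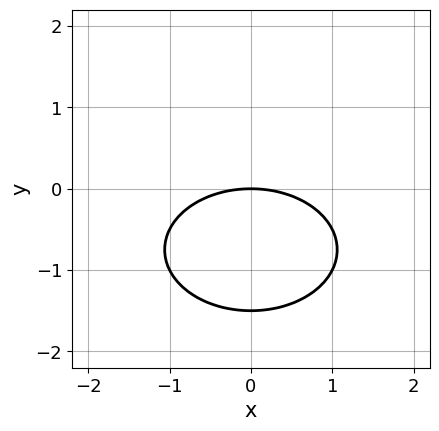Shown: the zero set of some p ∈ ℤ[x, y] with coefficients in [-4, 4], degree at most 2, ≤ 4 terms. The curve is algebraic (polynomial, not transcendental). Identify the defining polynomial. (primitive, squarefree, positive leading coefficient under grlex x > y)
(a) Degree: a generic line meets the curve in up to 2 points, so deg p = 2.
(b) Symmetries: mirror symmetry x ↦ −x ⇒ only even powers of x.
(c) Observable constraints: it meets the x-axis at x = 0 (among the integer gridlines); it crosses the y-axis at the gridline y = 0.
(d) Together with the visible shape, these determine p as stated.

x^2 + 2*y^2 + 3*y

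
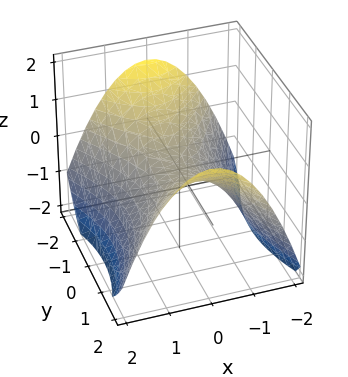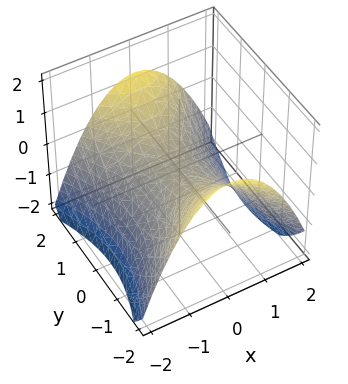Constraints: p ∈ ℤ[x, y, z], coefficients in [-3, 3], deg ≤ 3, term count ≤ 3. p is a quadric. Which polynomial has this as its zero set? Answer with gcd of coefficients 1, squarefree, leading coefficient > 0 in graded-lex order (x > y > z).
2*x^2 - y^2 + 3*z

(a) Degree: a saddle surface; a quadric, so deg p = 2.
(b) Symmetries: mirror symmetry x ↦ −x ⇒ only even powers of x; mirror symmetry y ↦ −y ⇒ only even powers of y.
(c) Reading off the gridlines: one z-axis crossing is at z = 0; it meets the x-axis at x = 0 (among the integer gridlines).
(d) Solving for integer coefficients yields p as stated.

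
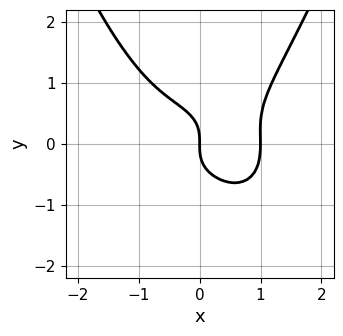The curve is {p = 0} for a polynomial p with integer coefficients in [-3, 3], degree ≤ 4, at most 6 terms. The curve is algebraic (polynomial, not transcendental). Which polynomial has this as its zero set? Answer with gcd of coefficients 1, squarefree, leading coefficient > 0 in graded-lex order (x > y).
1. deg p = 4.
2. Checking where it meets the axes: it crosses the y-axis at the gridline y = 0; the x-axis gridline crossings are at x ∈ {0, 1}.
3. Matching integer coefficients to the picture gives p.

2*x^4 + x^2*y^2 - 3*y^3 - 2*x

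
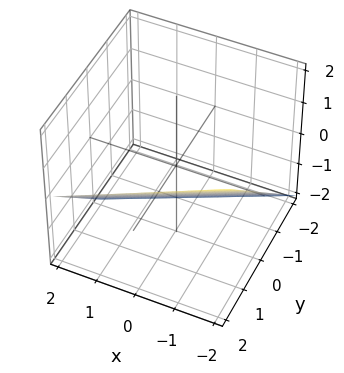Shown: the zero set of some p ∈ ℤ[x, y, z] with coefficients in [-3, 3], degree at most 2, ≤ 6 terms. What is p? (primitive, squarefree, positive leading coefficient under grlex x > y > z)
(a) The degree is 1 — the surface is flat (a plane).
(b) Against the integer gridlines: it meets the y-axis at y = 1 (among the integer gridlines); it meets the z-axis at z = -1 (among the integer gridlines).
(c) These observations pin down the coefficients. Check: (-2, 0, 0) on the x-axis lies on the surface, and p(-2, 0, 0) = 0. ✓

x - 2*y + 2*z + 2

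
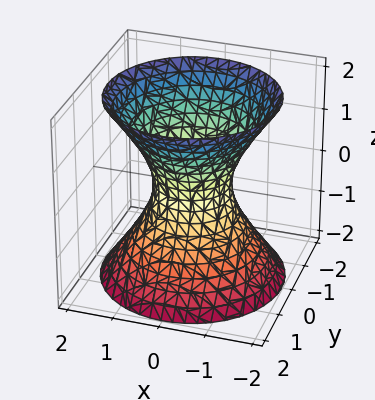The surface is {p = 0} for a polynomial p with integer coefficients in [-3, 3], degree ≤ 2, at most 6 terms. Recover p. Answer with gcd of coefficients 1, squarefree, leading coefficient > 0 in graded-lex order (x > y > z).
3*x^2 + 3*y^2 - 2*z^2 - 2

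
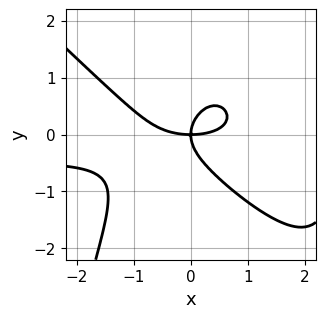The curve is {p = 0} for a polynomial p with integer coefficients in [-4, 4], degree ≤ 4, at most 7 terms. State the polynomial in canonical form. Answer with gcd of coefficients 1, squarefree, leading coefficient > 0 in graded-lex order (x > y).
The degree is 4 — no degree-3 curve has this shape.
Reading off the gridlines: it crosses the y-axis at the gridline y = 0; it crosses the x-axis at the gridline x = 0.
Together with the visible shape, these determine p as stated.

2*x^3*y + 2*x^2*y^2 + x^3 + 3*y^3 - 3*x*y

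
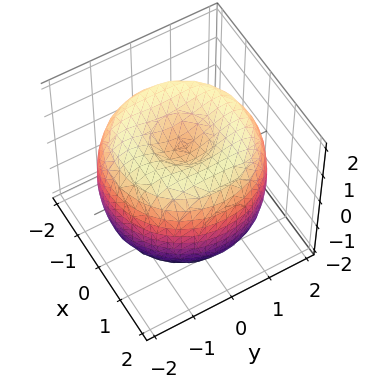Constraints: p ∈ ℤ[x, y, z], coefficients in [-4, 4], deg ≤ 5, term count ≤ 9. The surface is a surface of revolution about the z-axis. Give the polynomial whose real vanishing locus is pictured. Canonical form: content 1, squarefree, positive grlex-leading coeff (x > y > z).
x^4 + 2*x^2*y^2 + y^4 - 3*x^2 - 3*y^2 + 2*z^2 - 2

1. deg p = 4. No degree-3 surface has this shape.
2. By symmetry, the surface is invariant under rotation about z: p = q(x² + y², z).
3. Observable constraints: the z-axis gridline crossings are at z ∈ {-1, 1}; a circular section at z = -1 has radius between 1 and 2.
4. Putting this together gives p.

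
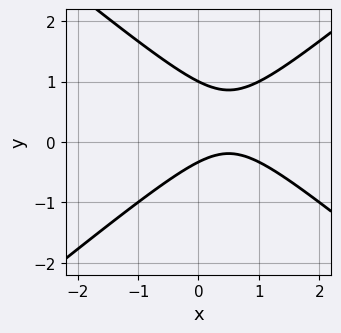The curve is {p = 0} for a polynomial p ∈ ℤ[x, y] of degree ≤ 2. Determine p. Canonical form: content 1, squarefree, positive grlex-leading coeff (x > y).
First, degree: a generic line meets the curve in up to 2 points, so deg p = 2.
Then, observable constraints: one y-axis crossing is at y = 1; no x-intercept at any integer in the box.
Finally, the integer polynomial consistent with all of this is the stated p.

2*x^2 - 3*y^2 - 2*x + 2*y + 1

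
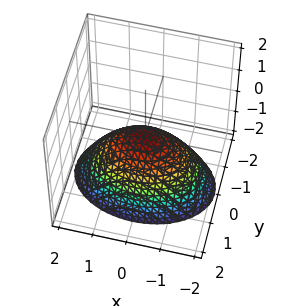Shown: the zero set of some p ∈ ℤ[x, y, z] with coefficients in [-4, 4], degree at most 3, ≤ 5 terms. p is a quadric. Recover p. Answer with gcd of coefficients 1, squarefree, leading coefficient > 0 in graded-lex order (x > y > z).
x^2 + 2*y^2 + 2*z

(a) Degree: a paraboloid; a quadric, so deg p = 2.
(b) Symmetries: mirror symmetry x ↦ −x ⇒ only even powers of x; mirror symmetry y ↦ −y ⇒ only even powers of y.
(c) Reading off the gridlines: it crosses the y-axis at the gridline y = 0; one x-axis crossing is at x = 0.
(d) Together with the visible shape, these determine p as stated.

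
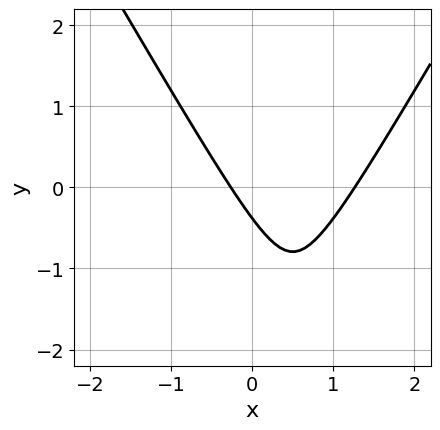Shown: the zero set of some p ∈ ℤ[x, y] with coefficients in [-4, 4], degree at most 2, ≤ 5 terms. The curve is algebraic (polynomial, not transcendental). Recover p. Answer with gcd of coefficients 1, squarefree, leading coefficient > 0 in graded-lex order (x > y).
3*x^2 - y^2 - 3*x - 3*y - 1

Degree: no degree-1 curve has this shape, so deg p = 2.
Putting this together gives p.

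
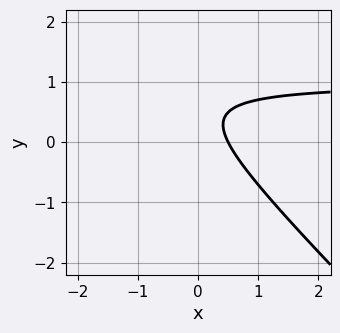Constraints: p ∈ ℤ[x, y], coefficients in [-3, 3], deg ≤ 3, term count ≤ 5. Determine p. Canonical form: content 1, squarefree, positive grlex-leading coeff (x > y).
1. deg p = 2.
2. Checking where it meets the axes: no y-intercept at any integer in the box.
3. The integer polynomial consistent with all of this is the stated p.

2*x*y + 2*y^2 - 2*x - 2*y + 1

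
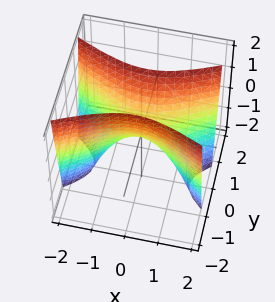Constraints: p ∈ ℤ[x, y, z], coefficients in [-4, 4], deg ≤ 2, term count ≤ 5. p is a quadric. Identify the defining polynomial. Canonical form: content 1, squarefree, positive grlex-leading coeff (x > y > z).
x^2 - 3*y^2 + z

First, the degree is 2 — a saddle surface; a quadric.
Then, symmetries: the y ↦ −y reflection is a symmetry, so y appears only in even powers; the x ↦ −x reflection is a symmetry, so x appears only in even powers.
Next, from the axis intercepts and sections: it meets the x-axis at x = 0 (among the integer gridlines); it meets the y-axis at y = 0 (among the integer gridlines); one z-axis crossing is at z = 0.
Finally, fitting integer coefficients to these (and the overall shape) gives p.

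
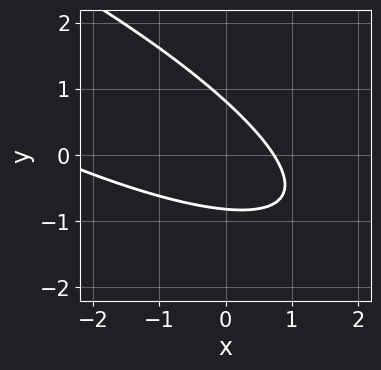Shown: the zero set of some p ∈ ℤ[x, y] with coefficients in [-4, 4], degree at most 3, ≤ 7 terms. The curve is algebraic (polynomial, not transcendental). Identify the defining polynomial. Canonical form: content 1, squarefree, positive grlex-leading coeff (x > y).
x^2 + 3*x*y + 3*y^2 + 2*x - 2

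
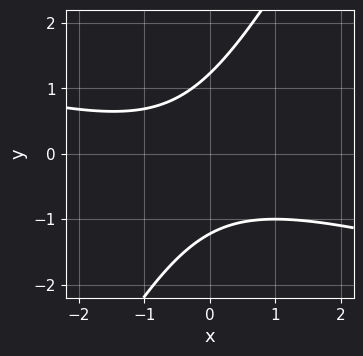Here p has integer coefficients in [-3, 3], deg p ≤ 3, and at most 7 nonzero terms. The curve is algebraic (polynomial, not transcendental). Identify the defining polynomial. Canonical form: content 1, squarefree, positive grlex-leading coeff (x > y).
The degree is 2 — a generic line meets the curve in up to 2 points.
Observable constraints: it misses every integer gridline on the x-axis.
Solving for integer coefficients yields p as stated.

x^2 + 3*x*y - 2*y^2 + x + 3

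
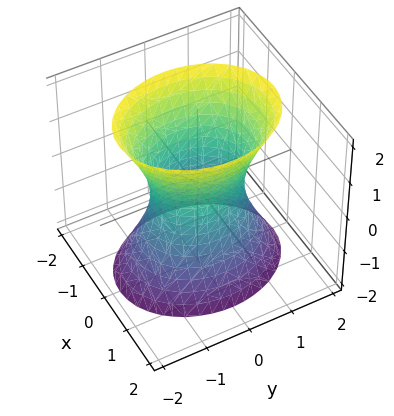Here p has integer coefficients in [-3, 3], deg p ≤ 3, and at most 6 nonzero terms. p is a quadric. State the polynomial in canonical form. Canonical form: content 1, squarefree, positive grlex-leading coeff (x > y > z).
deg p = 2. An hourglass — one-sheet hyperboloid; a quadric.
Symmetries: the z ↦ −z reflection is a symmetry, so z appears only in even powers; mirror symmetry y ↦ −y ⇒ only even powers of y; the x ↦ −x reflection is a symmetry, so x appears only in even powers.
Reading off the gridlines: the y-axis gridline crossings are at y ∈ {-1, 1}; it misses every integer gridline on the z-axis.
Fitting integer coefficients to these (and the overall shape) gives p.

3*x^2 + 2*y^2 - z^2 - 2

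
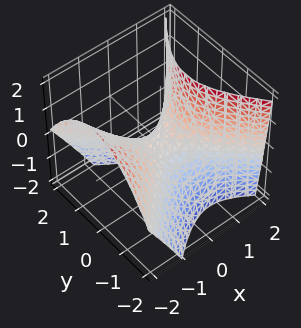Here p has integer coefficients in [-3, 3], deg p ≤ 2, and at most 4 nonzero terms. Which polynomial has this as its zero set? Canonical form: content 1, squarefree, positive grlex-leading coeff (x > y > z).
3*x^2 + 2*x*z - 3*y^2 - 3*z

First, degree: a generic line meets the surface in up to 2 points, so deg p = 2.
Next, checking where it meets the axes: it meets the x-axis at x = 0 (among the integer gridlines); it meets the z-axis at z = 0 (among the integer gridlines); it meets the y-axis at y = 0 (among the integer gridlines).
Finally, assembling these constraints gives the stated polynomial.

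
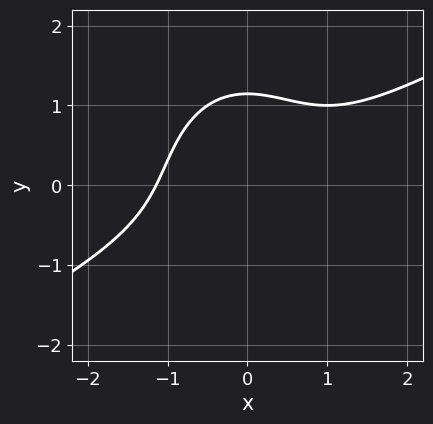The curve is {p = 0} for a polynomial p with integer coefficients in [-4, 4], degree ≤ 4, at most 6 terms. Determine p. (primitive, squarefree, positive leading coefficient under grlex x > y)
2*x^3 - 3*x^2*y - 2*y^3 + 3

(a) Degree: the shape is more complex than any degree-2 curve, so deg p = 3.
(b) The integer polynomial consistent with all of this is the stated p.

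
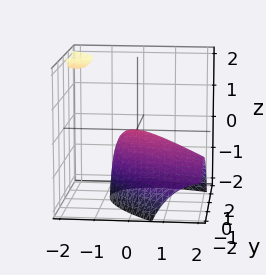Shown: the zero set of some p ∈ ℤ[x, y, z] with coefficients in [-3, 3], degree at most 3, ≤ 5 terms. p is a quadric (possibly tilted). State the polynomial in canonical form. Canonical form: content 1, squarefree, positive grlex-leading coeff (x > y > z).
First, I count 2 distinct pieces.
Next, deg p = 2.
Next, observable constraints: it crosses the y-axis at the gridline y = 0; it crosses the z-axis at the gridline z = 0; it meets the x-axis at x = 0 (among the integer gridlines).
Finally, these observations pin down the coefficients.

2*x^2 + 3*x*y + 3*x*z + 3*y^2 + 3*z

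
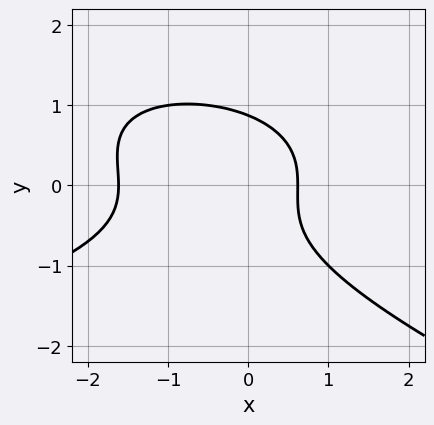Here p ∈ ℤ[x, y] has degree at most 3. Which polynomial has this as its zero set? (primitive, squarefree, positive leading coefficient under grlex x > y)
(a) deg p = 3. The shape is more complex than any degree-2 curve.
(b) The integer polynomial consistent with all of this is the stated p.

x*y^2 + 3*y^3 + 2*x^2 + 2*x - 2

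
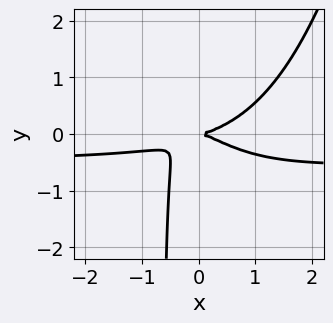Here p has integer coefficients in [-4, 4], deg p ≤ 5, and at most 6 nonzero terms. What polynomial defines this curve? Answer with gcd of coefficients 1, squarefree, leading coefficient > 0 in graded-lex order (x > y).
2*x^3*y + x^3 - x^2*y - 3*x*y^2 - 2*y^2

First, degree: the shape is more complex than any degree-3 curve, so deg p = 4.
Then, against the integer gridlines: it meets the y-axis at y = 0 (among the integer gridlines); it crosses the x-axis at the gridline x = 0.
Finally, solving for integer coefficients yields p as stated.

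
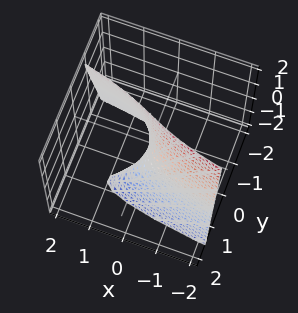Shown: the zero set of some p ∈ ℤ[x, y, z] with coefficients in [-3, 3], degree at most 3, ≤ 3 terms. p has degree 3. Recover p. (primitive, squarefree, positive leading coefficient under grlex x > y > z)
3*y^3 + 2*y*z + 2*x

1. The degree is 3 — no degree-2 surface has this shape.
2. Observable constraints: it meets the x-axis at x = 0 (among the integer gridlines); the visible z-axis segment lies entirely on the surface.
3. Solving for integer coefficients yields p as stated.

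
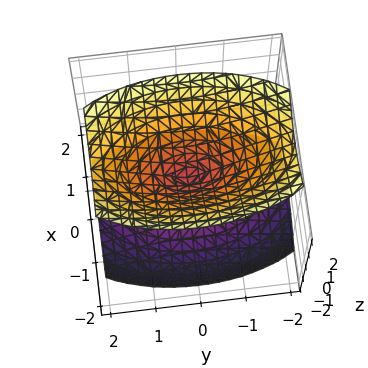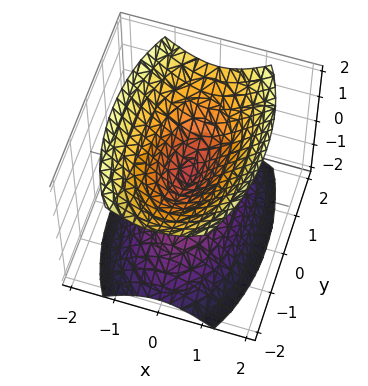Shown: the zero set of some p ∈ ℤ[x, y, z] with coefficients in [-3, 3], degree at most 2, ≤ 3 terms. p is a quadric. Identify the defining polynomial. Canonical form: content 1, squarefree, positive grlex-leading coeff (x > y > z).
3*x^2 + y^2 - 2*z^2

1. I count 2 distinct pieces.
2. Degree: a double cone through the origin; a quadric, so deg p = 2.
3. Symmetries: mirror symmetry z ↦ −z ⇒ only even powers of z; it's symmetric under y → −y, forcing even powers of y; mirror symmetry x ↦ −x ⇒ only even powers of x.
4. From the visible intercepts: it crosses the x-axis at the gridline x = 0; one z-axis crossing is at z = 0; it crosses the y-axis at the gridline y = 0.
5. Together with the visible shape, these determine p as stated.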